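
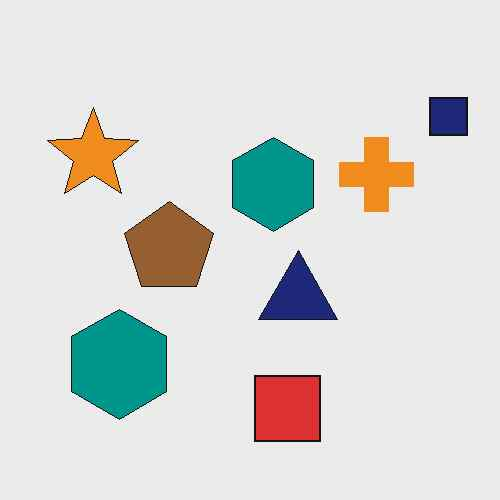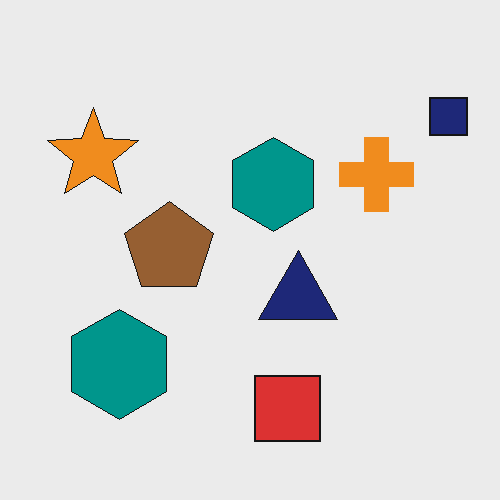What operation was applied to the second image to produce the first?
The first image is the second JPEG-compressed with visible artifacts.

Blocky 8×8 compression artifacts appear around shape edges and the flat background shows ringing — characteristic JPEG degradation.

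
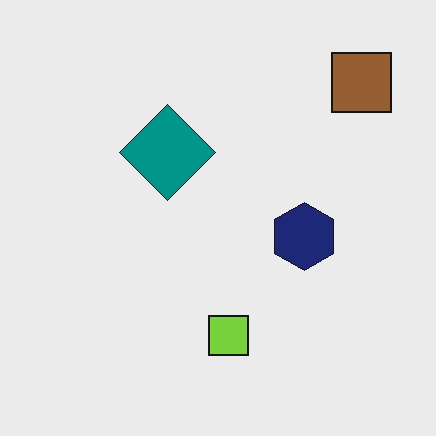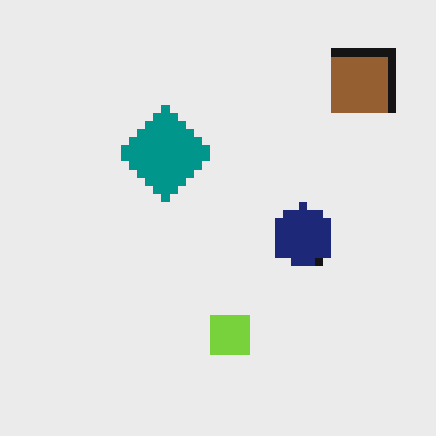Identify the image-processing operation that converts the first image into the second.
This is the original image moderately pixelated.

Shapes are reduced to large square blocks; fine edges and outlines are lost — a downscale-then-upscale (mosaic) effect.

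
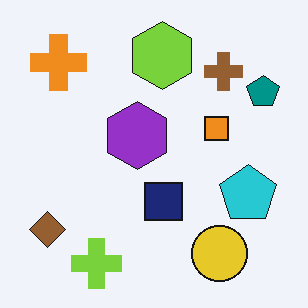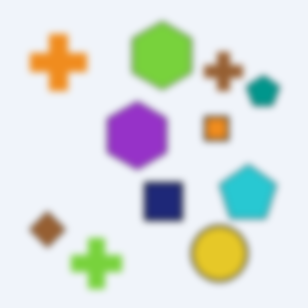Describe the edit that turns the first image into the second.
The transformation is: noticeably gaussian-blurred.

Shape edges and outlines are uniformly softened across the whole image.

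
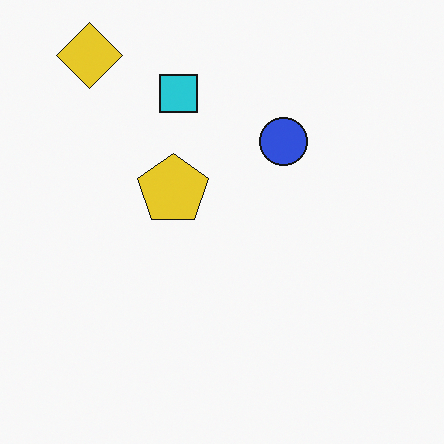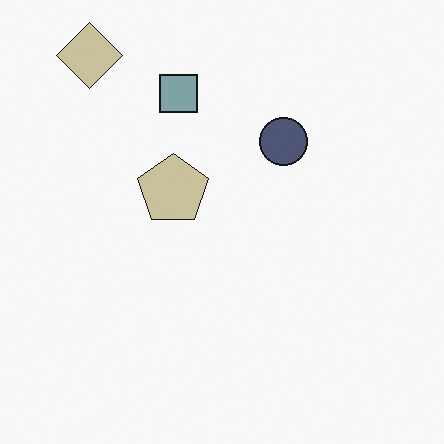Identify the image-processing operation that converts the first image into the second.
It was heavily desaturated.

All colors are more muted and greyish — a global saturation change.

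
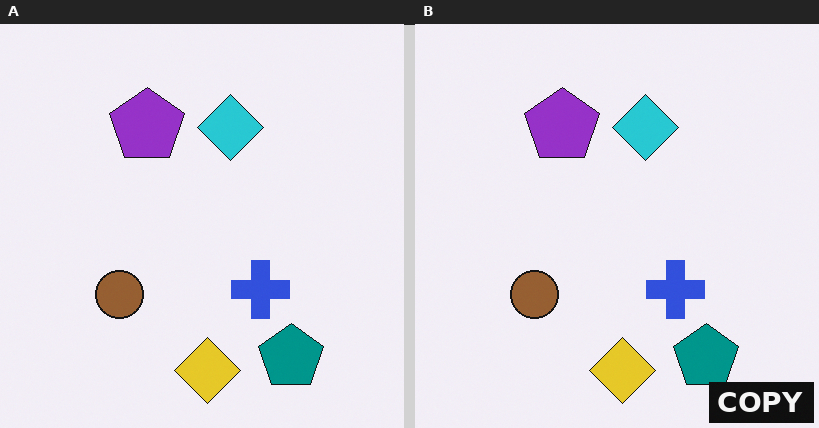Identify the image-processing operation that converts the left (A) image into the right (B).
This is the original image watermarked with the text "COPY" in the lower-right corner.

A dark label reading "COPY" appears in the lower-right corner.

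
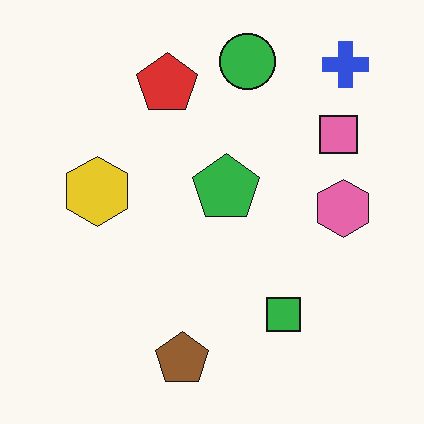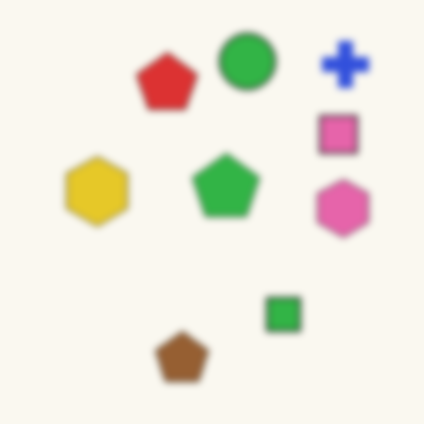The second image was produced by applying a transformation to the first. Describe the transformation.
It was moderately blurred.

Shape edges and outlines are uniformly softened across the whole image.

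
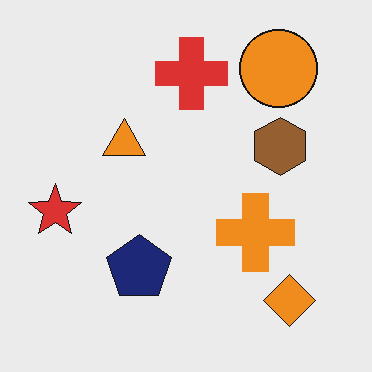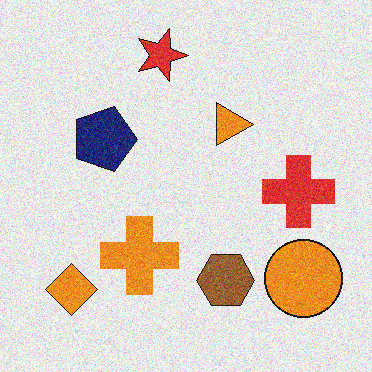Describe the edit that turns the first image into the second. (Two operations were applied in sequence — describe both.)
It was rotated 90° clockwise, then degraded with moderate additive noise.

The orange diamond sits in the bottom-right of the first image and the bottom-left of the second — consistent with a whole-image 90° clockwise rotation. Random speckle covers the whole image, including the flat background.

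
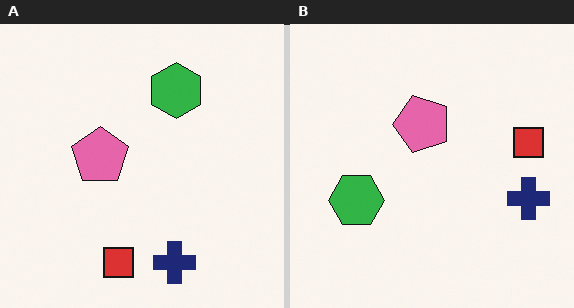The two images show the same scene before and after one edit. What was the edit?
Transposed (reflected across the top-left ↔ bottom-right diagonal).

Shapes have swapped their row and column positions — what was in the top-right is now in the bottom-left — a diagonal reflection.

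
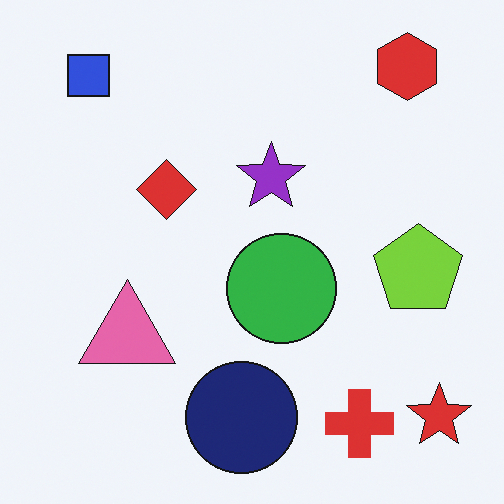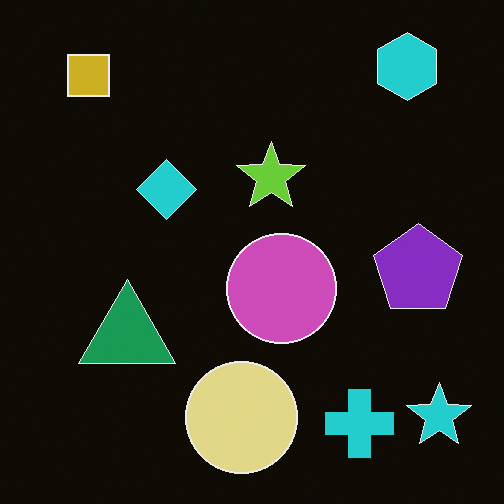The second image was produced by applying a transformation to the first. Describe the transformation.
The second image is the first color-inverted (negative).

The light background has become dark and every shape's color is its complement — a photographic negative.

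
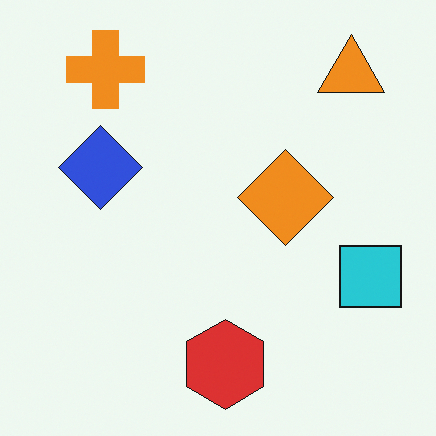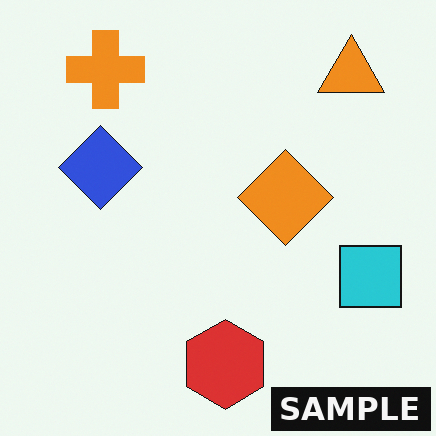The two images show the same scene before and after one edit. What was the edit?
The image was watermarked with the text "SAMPLE" in the lower-right corner.

A dark label reading "SAMPLE" appears in the lower-right corner.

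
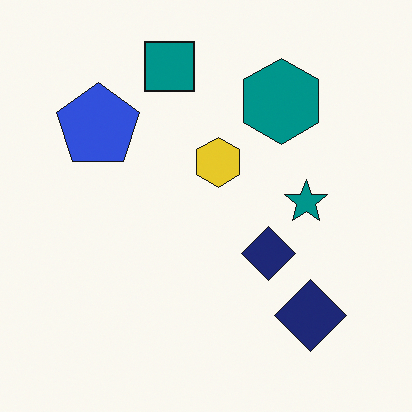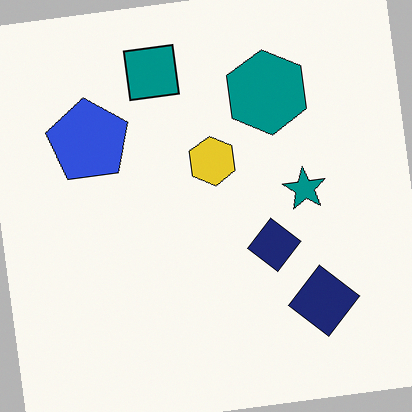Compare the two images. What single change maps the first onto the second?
The transformation is: rotated counter-clockwise by a small amount.

Every shape is tilted by the same angle and the image corners show triangular fill wedges — a whole-image rotation by a non-right angle.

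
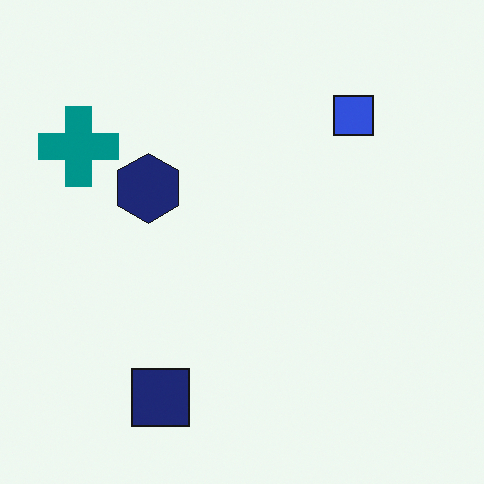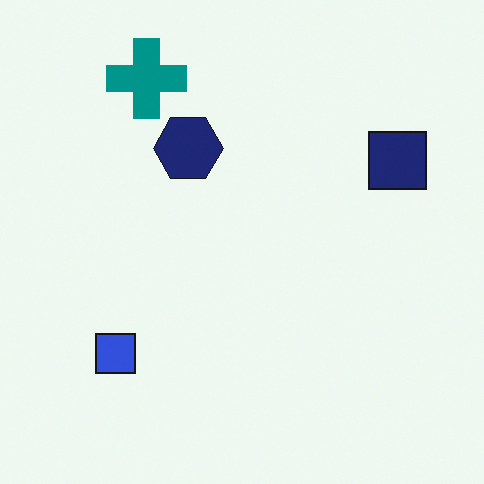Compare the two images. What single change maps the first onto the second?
Transposed (reflected across the top-left ↔ bottom-right diagonal).

Shapes have swapped their row and column positions — what was in the top-right is now in the bottom-left — a diagonal reflection.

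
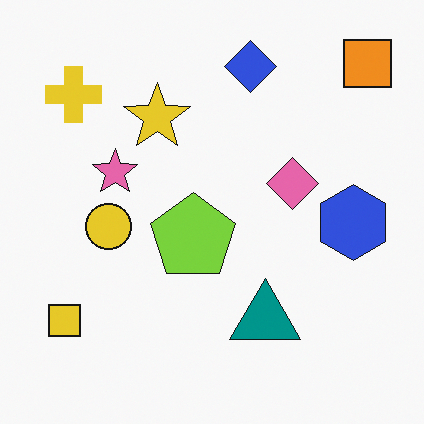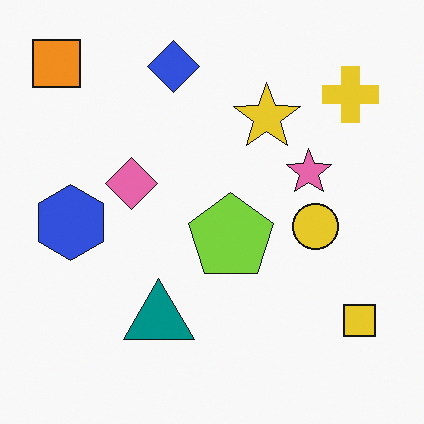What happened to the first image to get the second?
This is the original image flipped horizontally (left ↔ right).

The orange square is in the top-right of the first image and the top-left of the second — shapes on opposite sides of the vertical midline have swapped in a mirror flip.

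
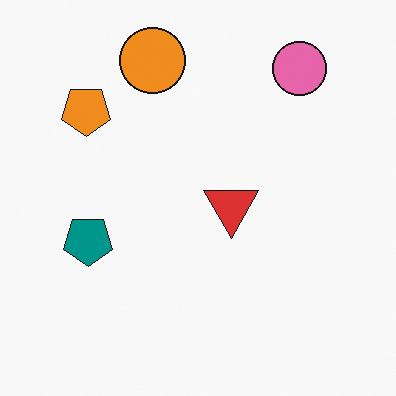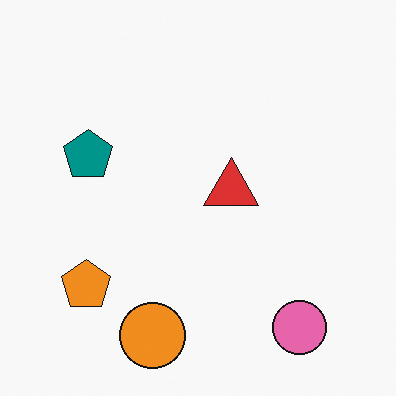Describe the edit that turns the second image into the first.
The image was flipped vertically (top ↔ bottom).

The orange circle is in the bottom of the second image and the top of the first — shapes on opposite sides of the horizontal midline have swapped in a mirror flip.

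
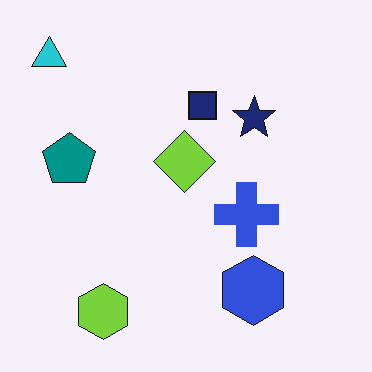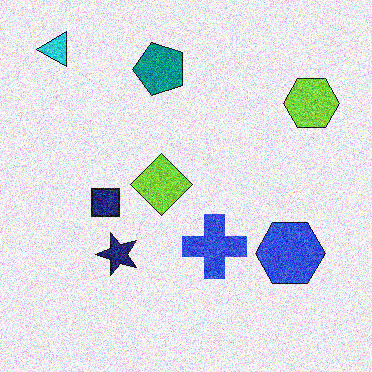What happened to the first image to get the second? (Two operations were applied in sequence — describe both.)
It was degraded with heavy additive noise, then transposed (reflected across the top-left ↔ bottom-right diagonal).

Random speckle covers the whole image, including the flat background. Shapes have swapped their row and column positions — what was in the top-right is now in the bottom-left — a diagonal reflection.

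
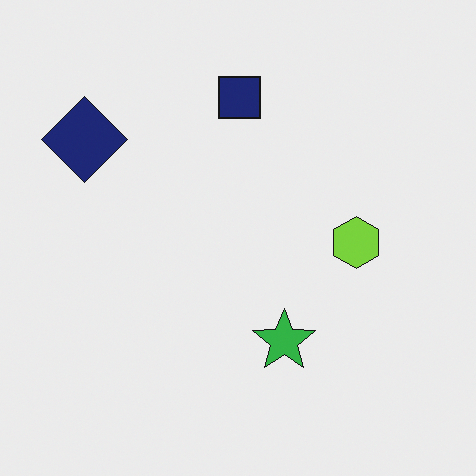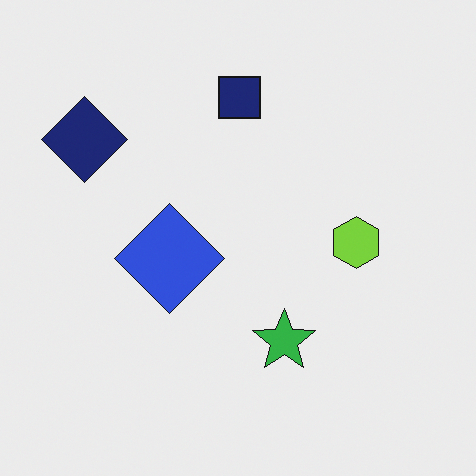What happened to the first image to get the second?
It was overlaid with an additional blue diamond.

A blue diamond appears in the second image that is absent from the first.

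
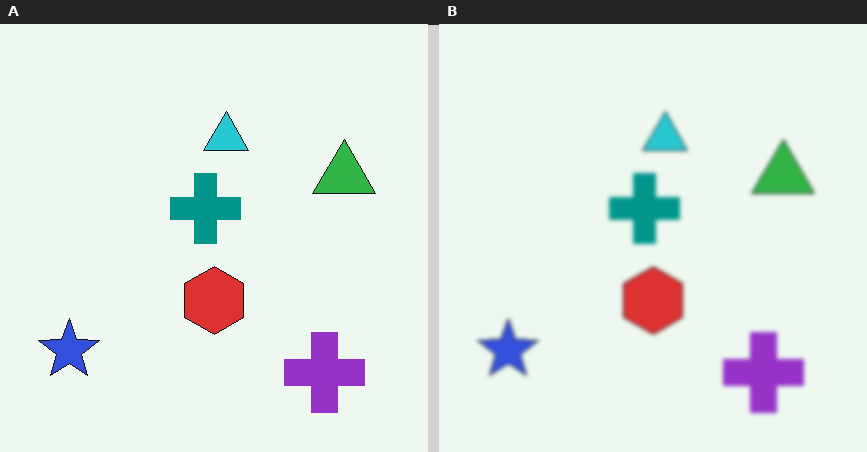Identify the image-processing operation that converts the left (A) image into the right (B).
Slightly softened.

Shape edges and outlines are uniformly softened across the whole image.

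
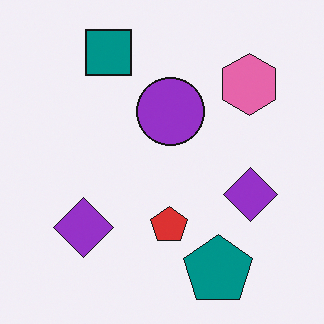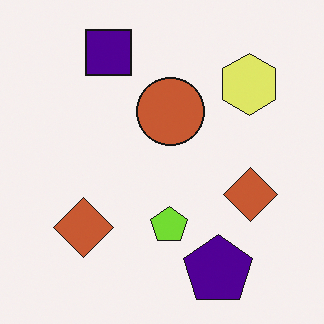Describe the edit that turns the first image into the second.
Hue-shifted through roughly a third of the color wheel.

Every shape's color has rotated by the same amount around the hue wheel — a uniform hue shift.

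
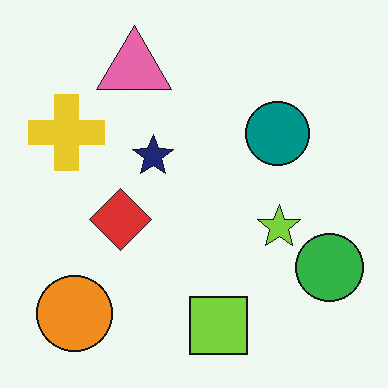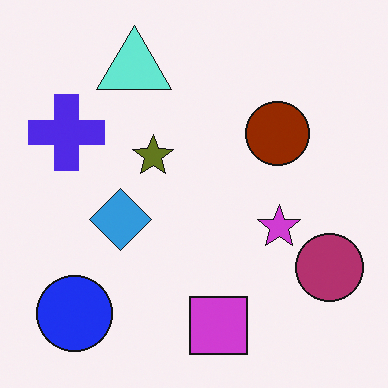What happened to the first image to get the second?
It was hue-shifted through roughly half the color wheel.

Every shape's color has rotated by the same amount around the hue wheel — a uniform hue shift.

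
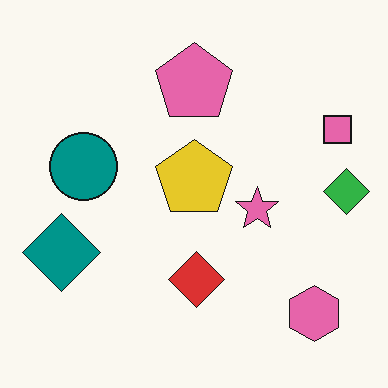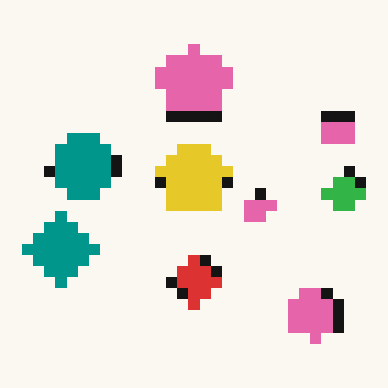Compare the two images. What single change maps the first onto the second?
The transformation is: coarsely pixelated.

Shapes are reduced to large square blocks; fine edges and outlines are lost — a downscale-then-upscale (mosaic) effect.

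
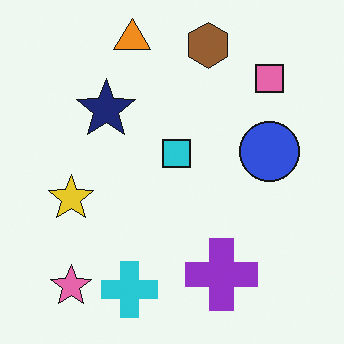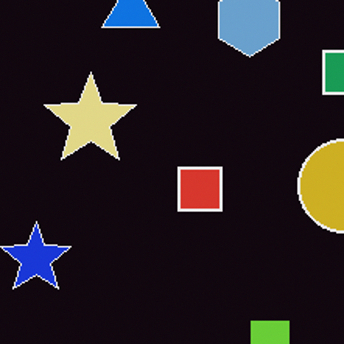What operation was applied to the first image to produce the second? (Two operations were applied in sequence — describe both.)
This is the original image color-inverted (negative), then cropped slightly and scaled back up.

The light background has become dark and every shape's color is its complement — a photographic negative. The visible shapes are larger and the field of view is narrower; shapes near the original edges may be partly or wholly outside the frame — a crop-and-rescale.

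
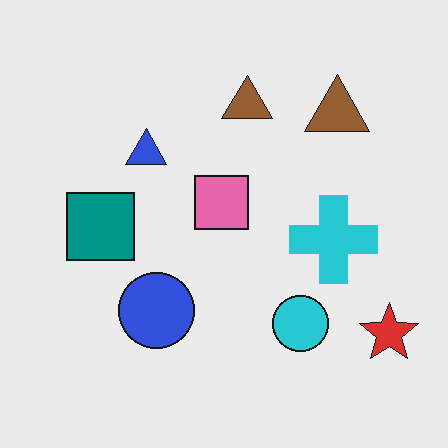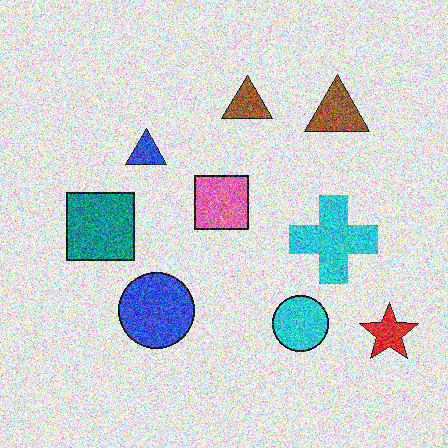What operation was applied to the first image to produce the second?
It was degraded with a thick layer of grain.

Random speckle covers the whole image, including the flat background.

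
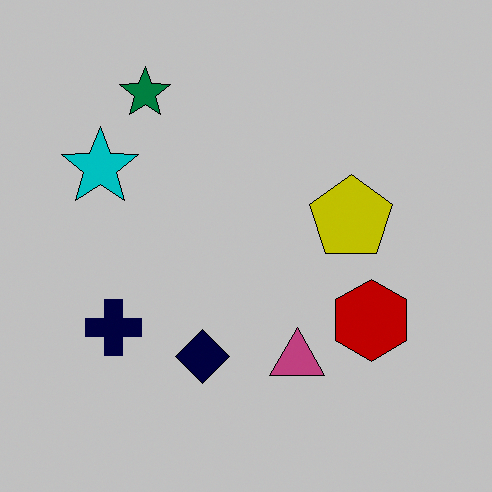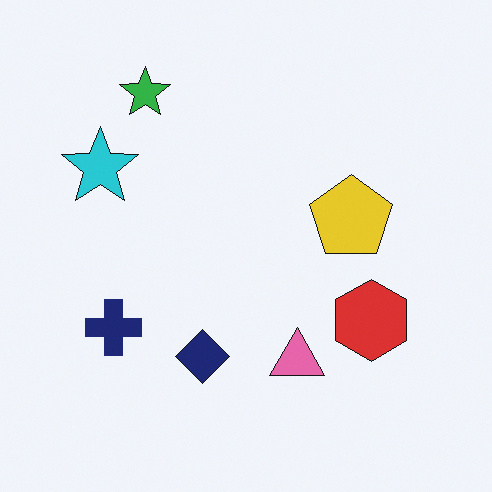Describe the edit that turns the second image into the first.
The image was aggressively posterized.

Each flat color has snapped to a coarser quantized level — most visibly, the near-white background has dropped to a flat grey.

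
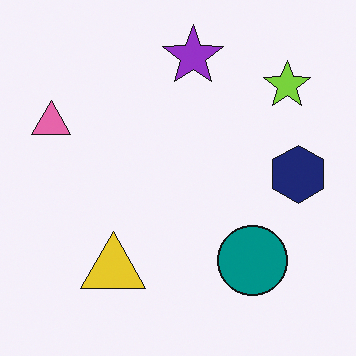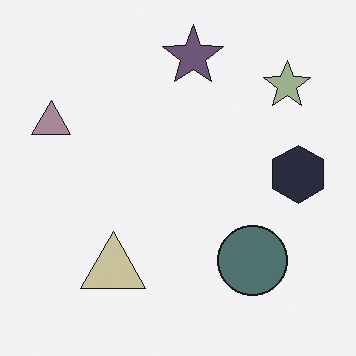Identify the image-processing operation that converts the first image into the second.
The image was heavily desaturated.

All colors are more muted and greyish — a global saturation change.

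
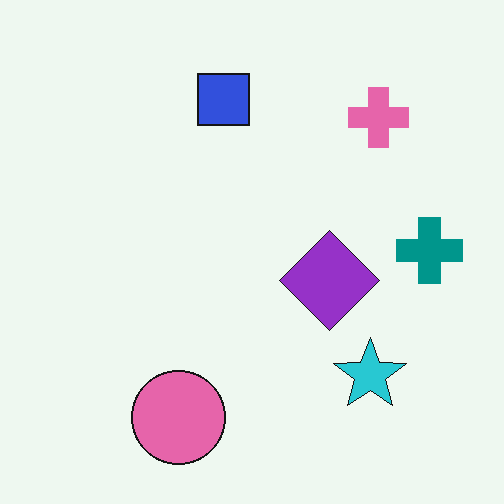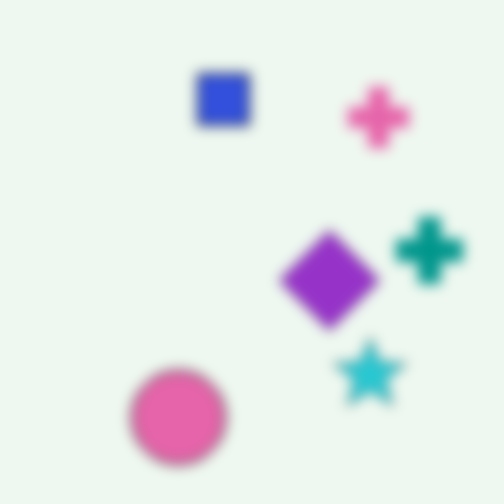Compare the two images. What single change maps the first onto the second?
The image was heavily blurred.

Shape edges and outlines are uniformly softened across the whole image.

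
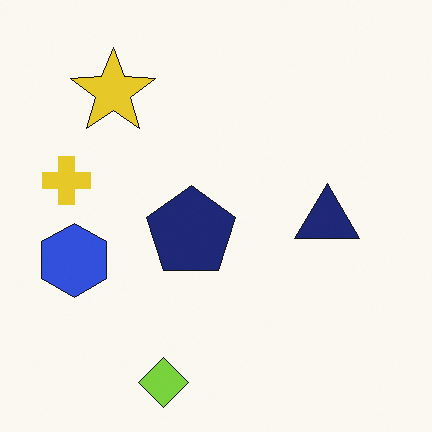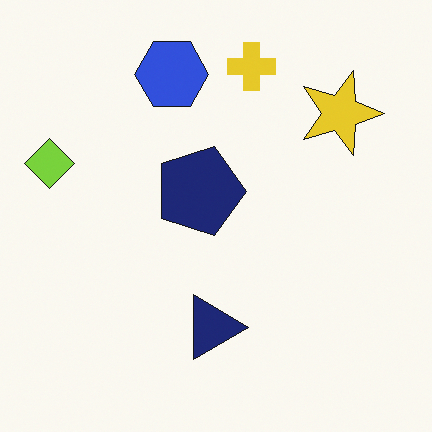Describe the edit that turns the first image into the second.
This is the original image rotated 90° clockwise.

The lime diamond sits in the bottom of the first image and the left of the second — consistent with a whole-image 90° clockwise rotation.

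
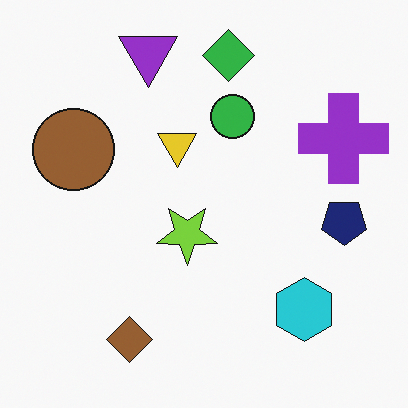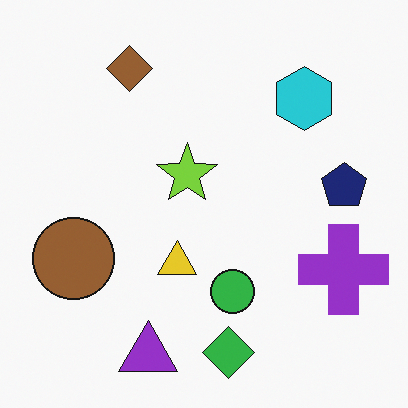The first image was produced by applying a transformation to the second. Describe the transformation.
It was flipped vertically (top ↔ bottom).

The purple triangle is in the bottom of the second image and the top of the first — shapes on opposite sides of the horizontal midline have swapped in a mirror flip.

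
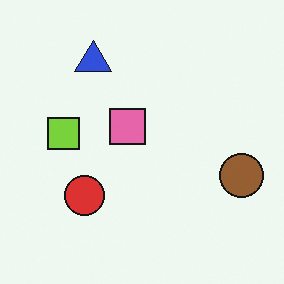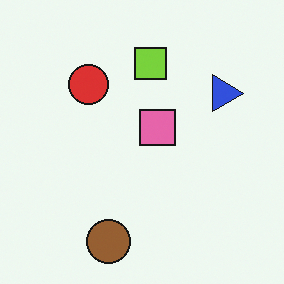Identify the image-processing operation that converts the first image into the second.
The image was rotated 90° clockwise.

The brown circle sits in the right of the first image and the bottom of the second — consistent with a whole-image 90° clockwise rotation.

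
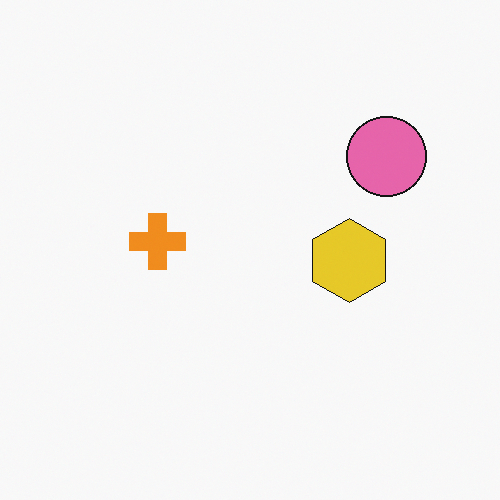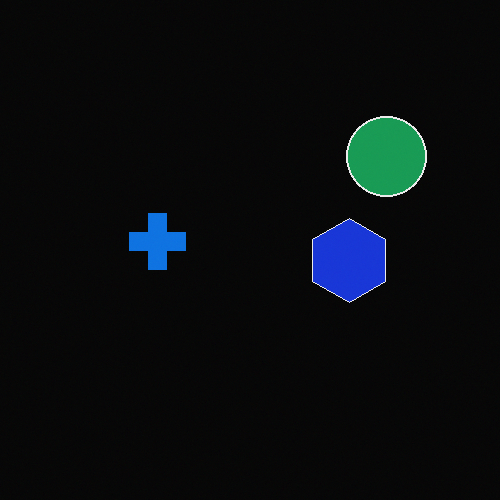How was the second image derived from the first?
It was color-inverted (negative).

The light background has become dark and every shape's color is its complement — a photographic negative.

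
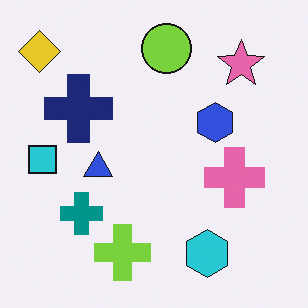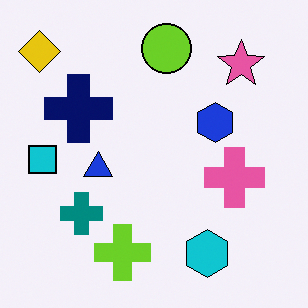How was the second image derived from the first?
The image was given slightly increased contrast.

Tones are pushed away from mid-grey across the whole image — a global contrast change.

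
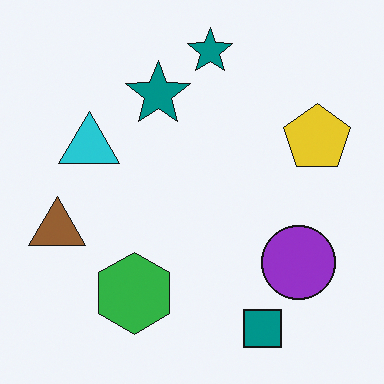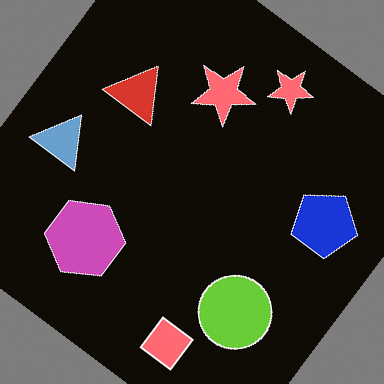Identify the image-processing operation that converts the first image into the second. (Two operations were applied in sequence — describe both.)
Rotated clockwise by a large amount — several tens of degrees, then color-inverted (negative).

Every shape is tilted by the same angle and the image corners show triangular fill wedges — a whole-image rotation by a non-right angle. The light background has become dark and every shape's color is its complement — a photographic negative.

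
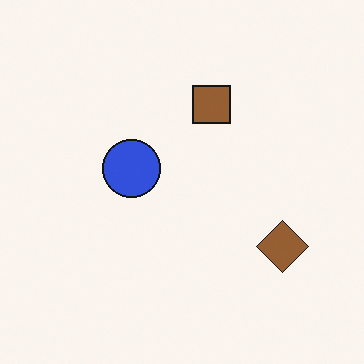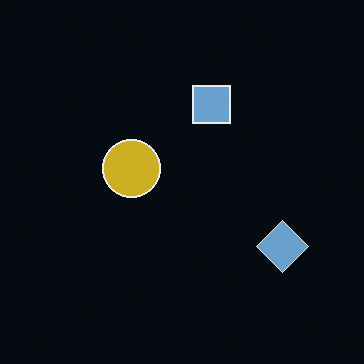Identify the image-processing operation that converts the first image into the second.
The transformation is: color-inverted (negative).

The light background has become dark and every shape's color is its complement — a photographic negative.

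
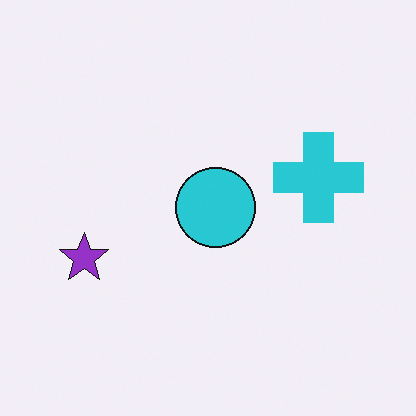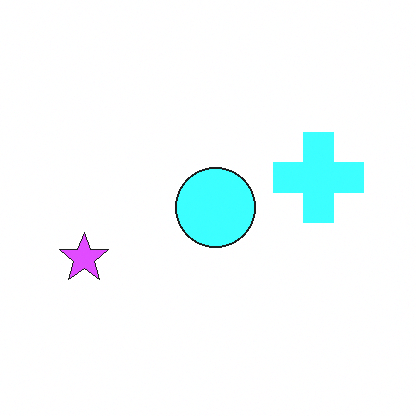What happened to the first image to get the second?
The image was substantially brightened.

Every pixel — background and shapes alike — is uniformly brightened.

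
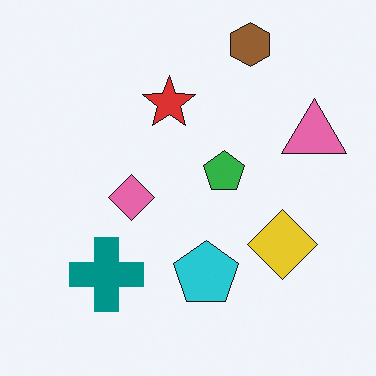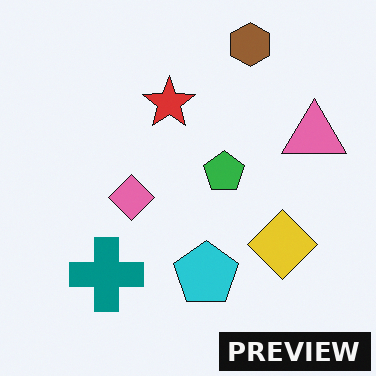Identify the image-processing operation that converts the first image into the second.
The second image is the first watermarked with the text "PREVIEW" in the lower-right corner.

A dark label reading "PREVIEW" appears in the lower-right corner.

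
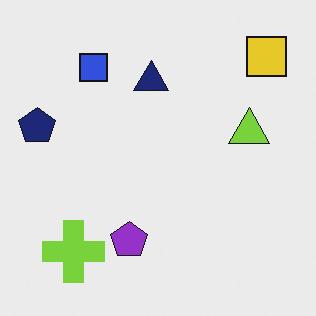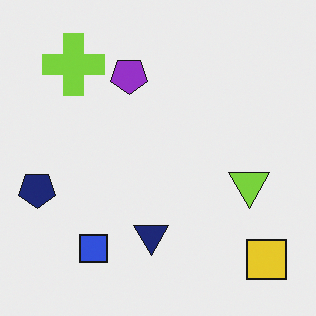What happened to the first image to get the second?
The transformation is: flipped vertically (top ↔ bottom).

The yellow square is in the top-right of the first image and the bottom-right of the second — shapes on opposite sides of the horizontal midline have swapped in a mirror flip.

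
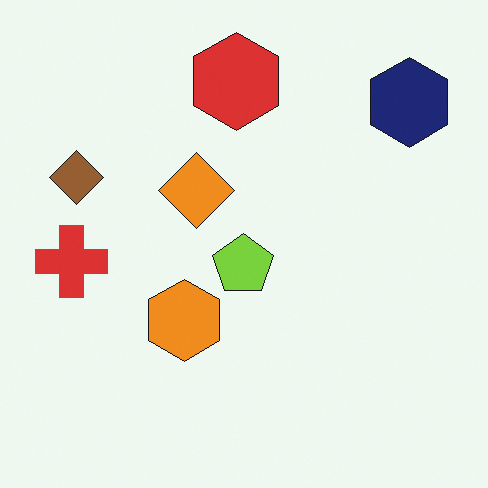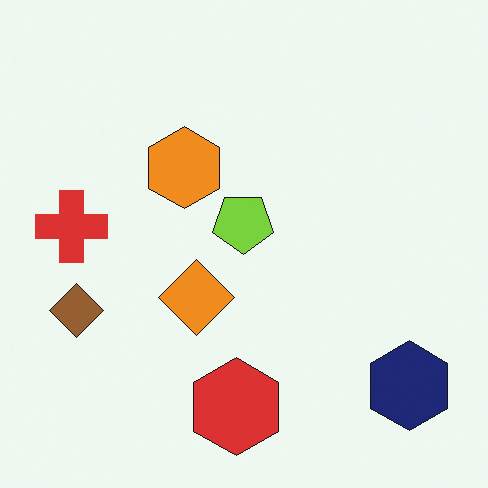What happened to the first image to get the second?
The transformation is: flipped vertically (top ↔ bottom).

The red hexagon is in the top of the first image and the bottom of the second — shapes on opposite sides of the horizontal midline have swapped in a mirror flip.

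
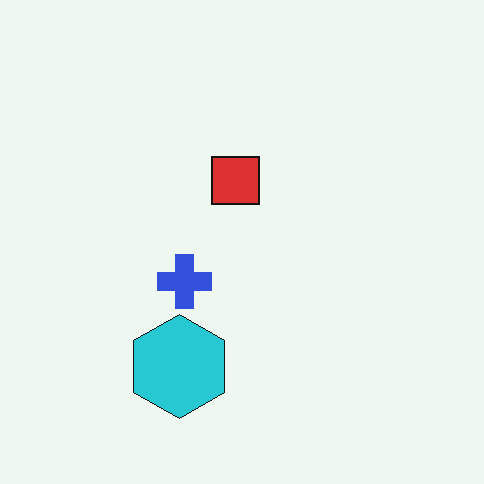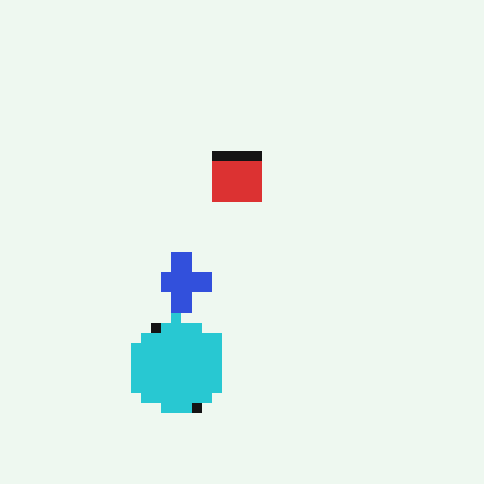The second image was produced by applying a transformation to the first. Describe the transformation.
It was coarsely pixelated.

Shapes are reduced to large square blocks; fine edges and outlines are lost — a downscale-then-upscale (mosaic) effect.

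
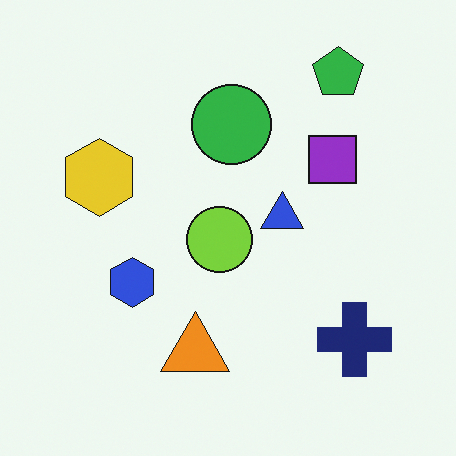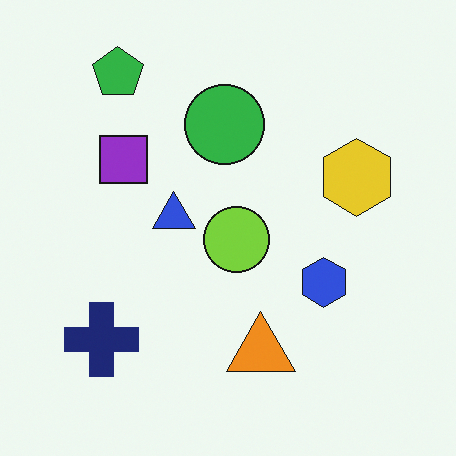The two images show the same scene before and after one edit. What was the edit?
The image was flipped horizontally (left ↔ right).

The yellow hexagon is in the left of the first image and the right of the second — shapes on opposite sides of the vertical midline have swapped in a mirror flip.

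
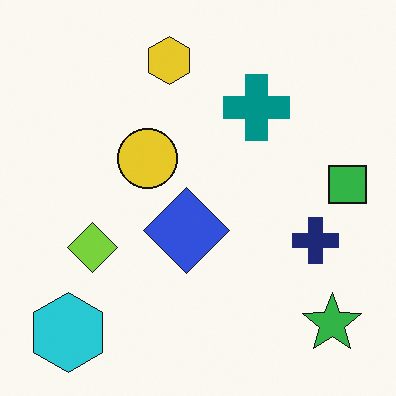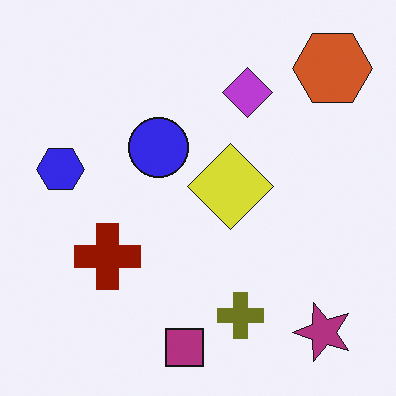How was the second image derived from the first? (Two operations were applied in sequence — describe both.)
The image was transposed (reflected across the top-left ↔ bottom-right diagonal), then hue-shifted through roughly half the color wheel.

Shapes have swapped their row and column positions — what was in the top-right is now in the bottom-left — a diagonal reflection. Every shape's color has rotated by the same amount around the hue wheel — a uniform hue shift.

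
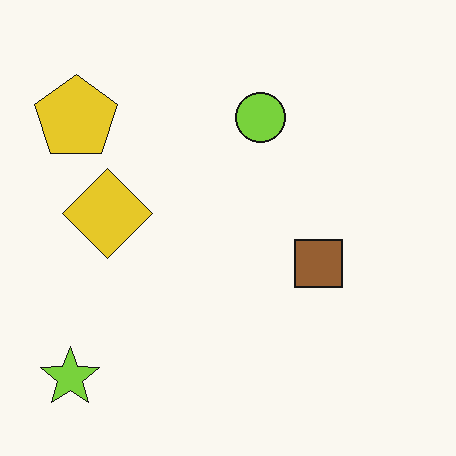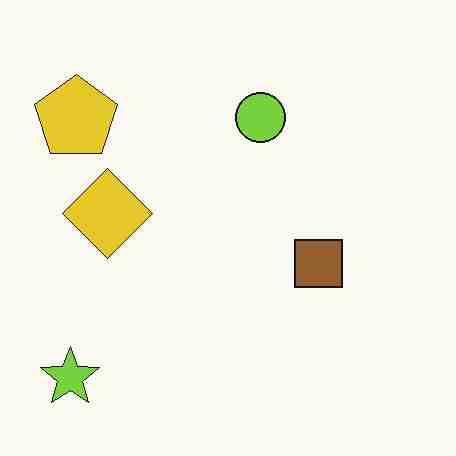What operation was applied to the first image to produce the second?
This is the original image degraded with heavy JPEG compression.

Blocky 8×8 compression artifacts appear around shape edges and the flat background shows ringing — characteristic JPEG degradation.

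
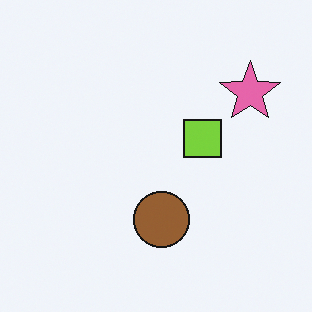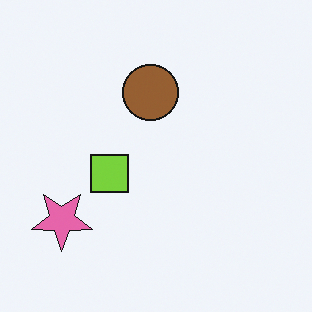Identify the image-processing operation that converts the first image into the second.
The second image is the first rotated 180°.

The pink star sits in the top-right of the first image and the bottom-left of the second — consistent with a whole-image 180° rotation.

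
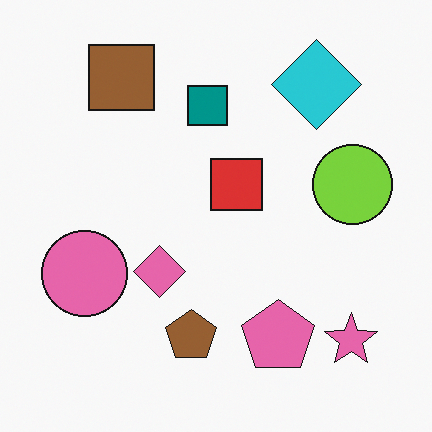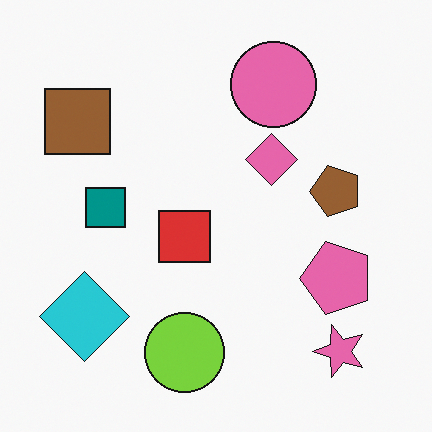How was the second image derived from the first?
It was transposed (reflected across the top-left ↔ bottom-right diagonal).

Shapes have swapped their row and column positions — what was in the top-right is now in the bottom-left — a diagonal reflection.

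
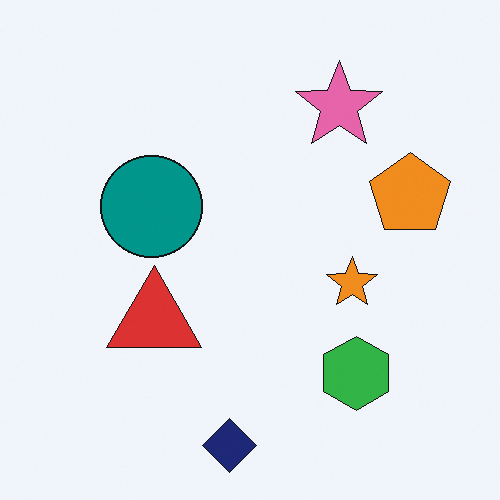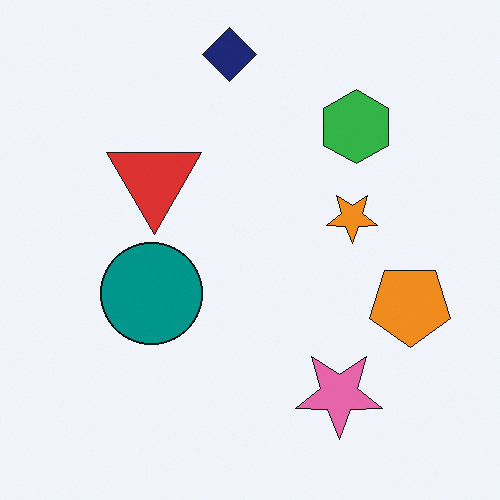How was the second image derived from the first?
Flipped vertically (top ↔ bottom).

The navy diamond is in the bottom of the first image and the top of the second — shapes on opposite sides of the horizontal midline have swapped in a mirror flip.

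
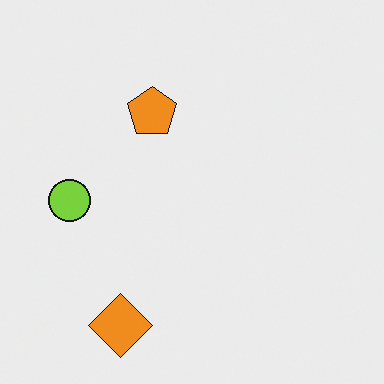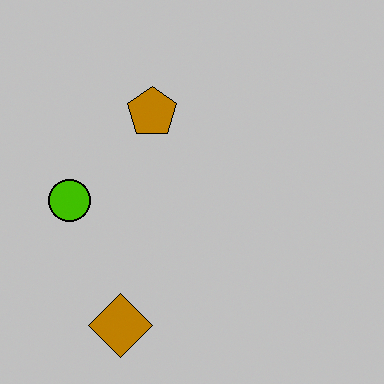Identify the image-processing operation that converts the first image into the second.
Aggressively posterized.

Each flat color has snapped to a coarser quantized level — most visibly, the near-white background has dropped to a flat grey.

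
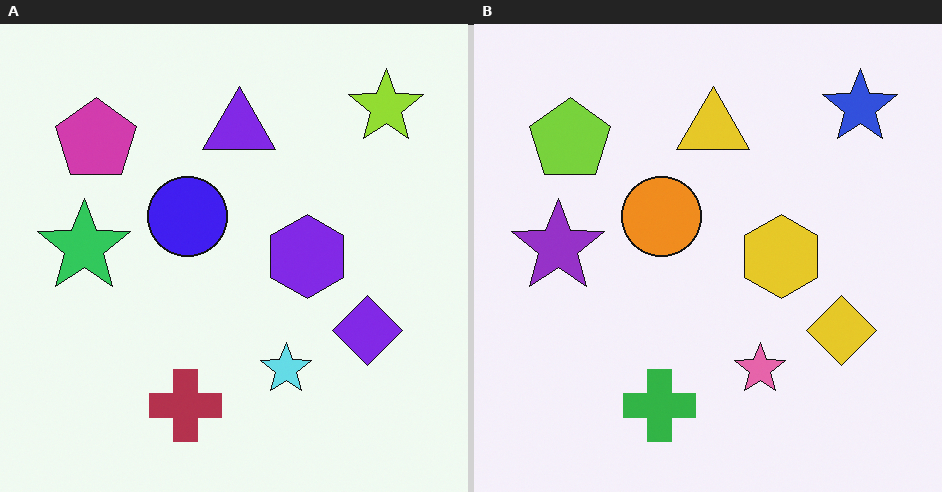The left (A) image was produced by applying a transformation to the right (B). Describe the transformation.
The transformation is: hue-shifted through roughly half the color wheel.

Every shape's color has rotated by the same amount around the hue wheel — a uniform hue shift.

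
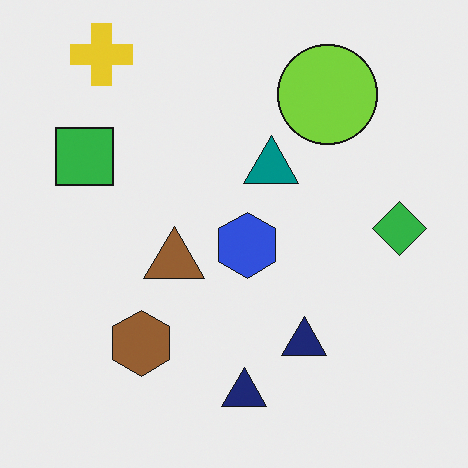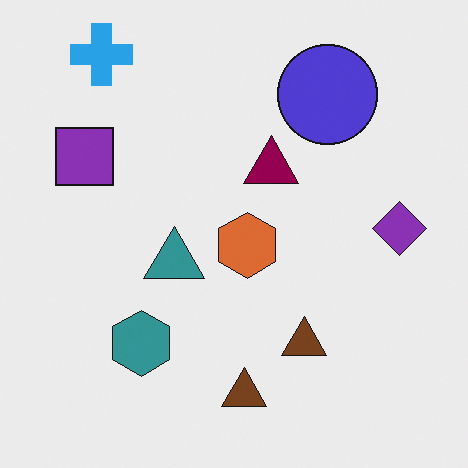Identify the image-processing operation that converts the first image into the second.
The transformation is: hue-shifted through roughly a third of the color wheel.

Every shape's color has rotated by the same amount around the hue wheel — a uniform hue shift.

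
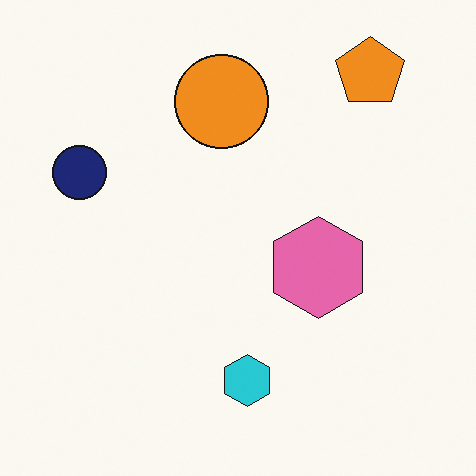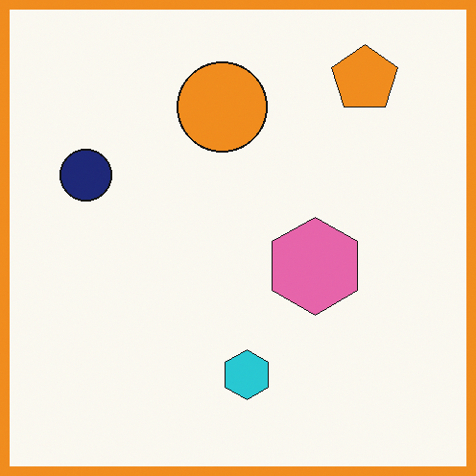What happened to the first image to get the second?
Framed with a orange border.

A solid orange frame runs around the edge of the second image, with the content slightly shrunk inside it.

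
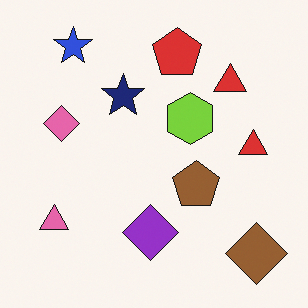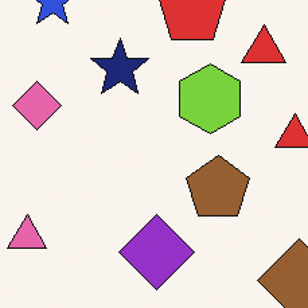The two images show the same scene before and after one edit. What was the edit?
The second image is the first cropped to a modestly smaller region and rescaled.

The visible shapes are larger and the field of view is narrower; shapes near the original edges may be partly or wholly outside the frame — a crop-and-rescale.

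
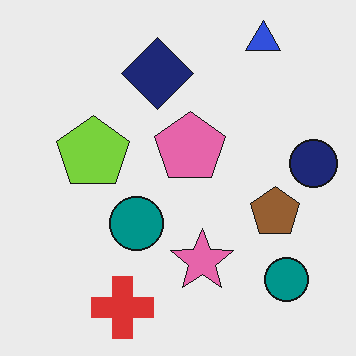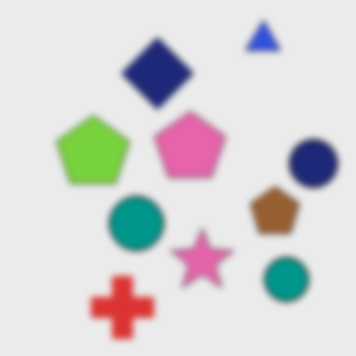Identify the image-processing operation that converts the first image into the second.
This is the original image noticeably gaussian-blurred.

Shape edges and outlines are uniformly softened across the whole image.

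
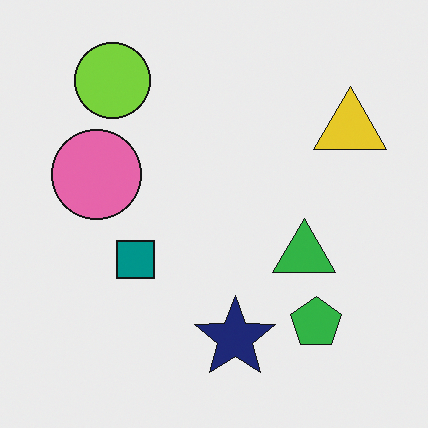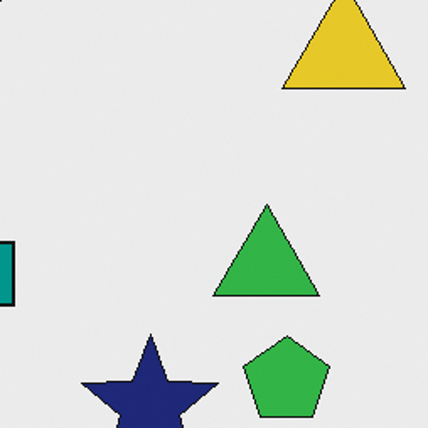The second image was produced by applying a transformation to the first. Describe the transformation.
The image was cropped to a noticeably smaller region and rescaled.

The visible shapes are larger and the field of view is narrower; shapes near the original edges may be partly or wholly outside the frame — a crop-and-rescale.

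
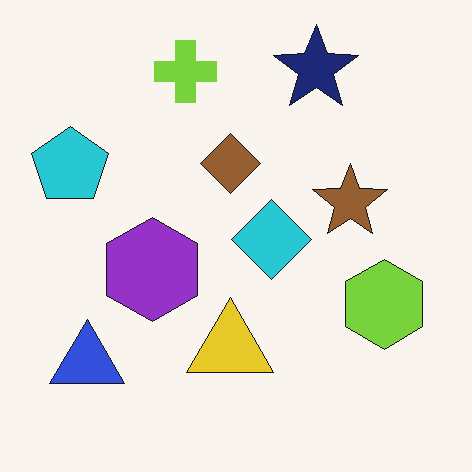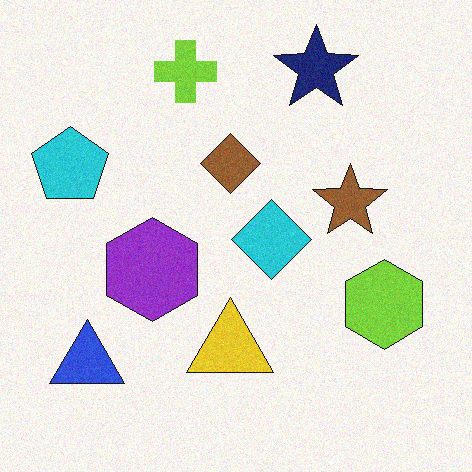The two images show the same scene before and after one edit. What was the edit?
It was degraded with subtle gaussian noise.

Random speckle covers the whole image, including the flat background.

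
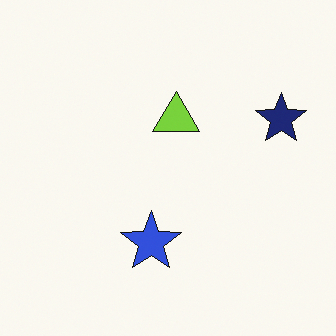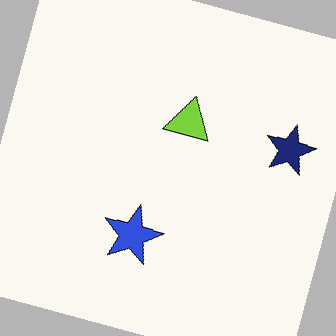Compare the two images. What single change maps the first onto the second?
The second image is the first rotated clockwise by a clearly visible amount.

Every shape is tilted by the same angle and the image corners show triangular fill wedges — a whole-image rotation by a non-right angle.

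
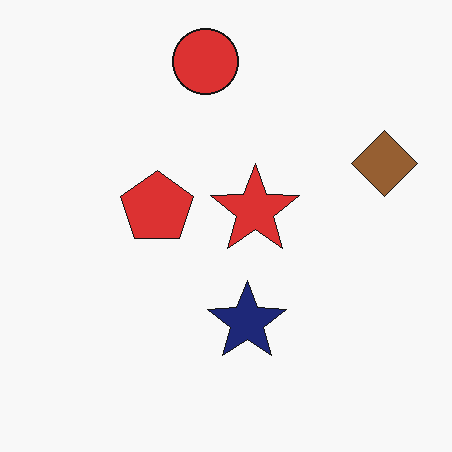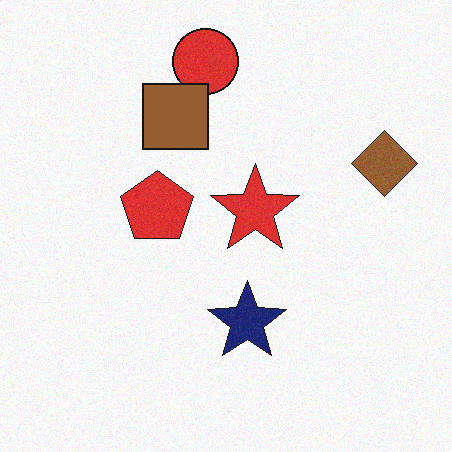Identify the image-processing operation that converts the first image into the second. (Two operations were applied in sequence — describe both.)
The image was degraded with a light layer of grain, then overlaid with an additional brown square.

Random speckle covers the whole image, including the flat background. A brown square appears in the second image that is absent from the first.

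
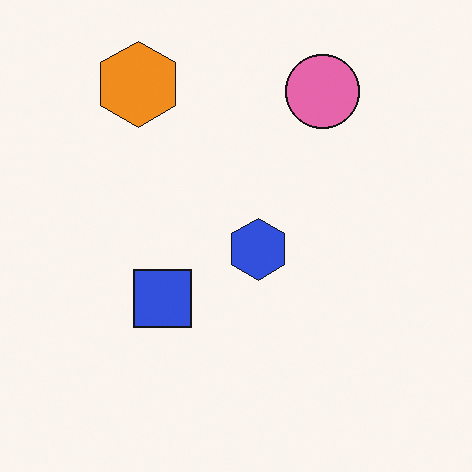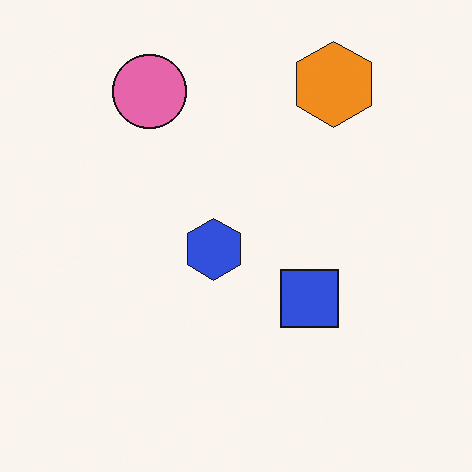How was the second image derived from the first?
Flipped horizontally (left ↔ right).

The orange hexagon is in the top-left of the first image and the top-right of the second — shapes on opposite sides of the vertical midline have swapped in a mirror flip.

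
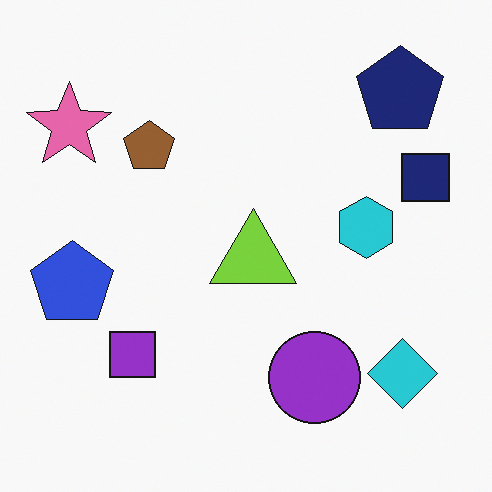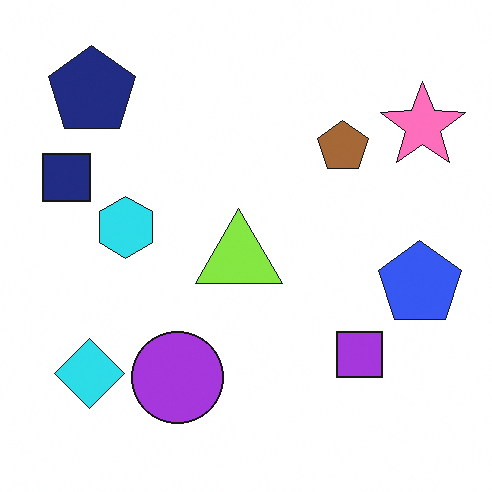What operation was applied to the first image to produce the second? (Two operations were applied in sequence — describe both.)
The image was slightly brightened, then flipped horizontally (left ↔ right).

Every pixel — background and shapes alike — is uniformly brightened. The navy square is in the right of the first image and the left of the second — shapes on opposite sides of the vertical midline have swapped in a mirror flip.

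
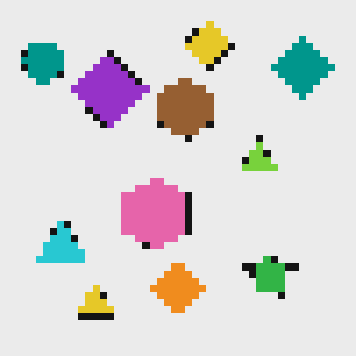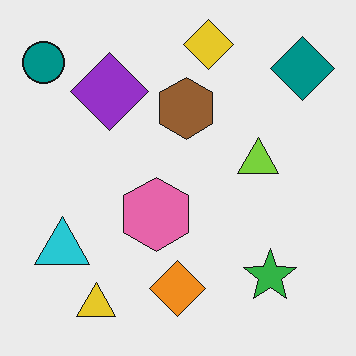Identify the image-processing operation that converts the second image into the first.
This is the original image pixelated into visible square blocks.

Shapes are reduced to large square blocks; fine edges and outlines are lost — a downscale-then-upscale (mosaic) effect.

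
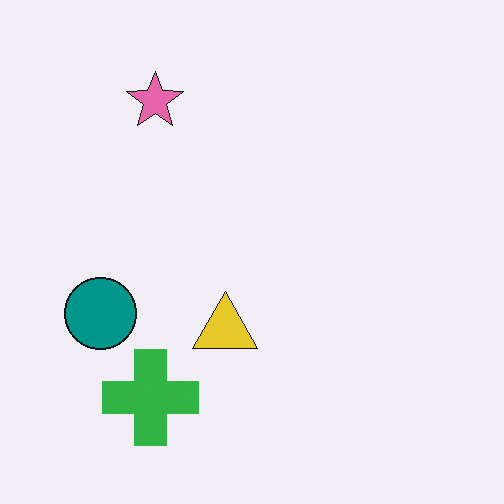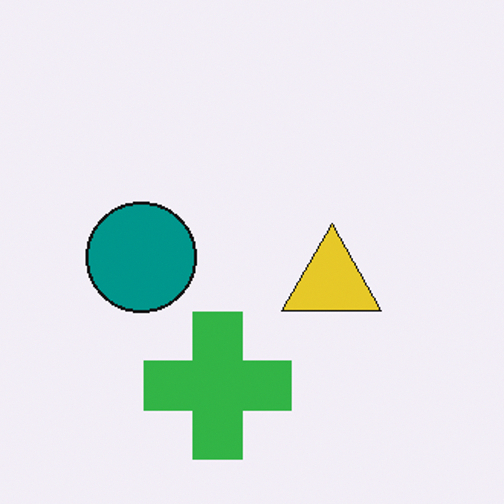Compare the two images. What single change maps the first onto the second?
The transformation is: cropped to a modestly smaller region and rescaled.

The visible shapes are larger and the field of view is narrower; shapes near the original edges may be partly or wholly outside the frame — a crop-and-rescale.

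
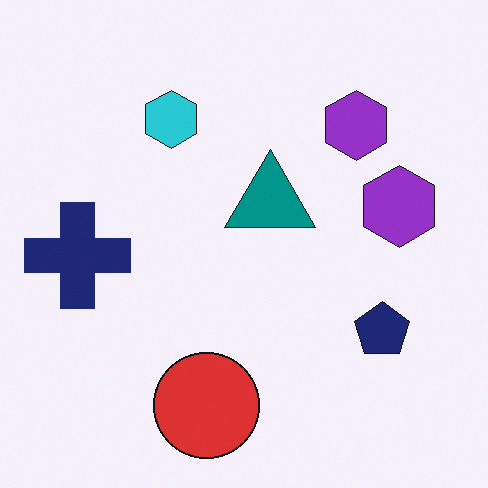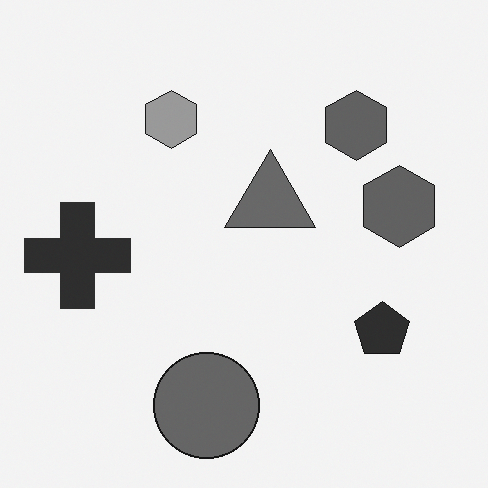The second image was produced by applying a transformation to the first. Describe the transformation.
The image was converted to grayscale.

All color is removed — every shape is now a shade of grey.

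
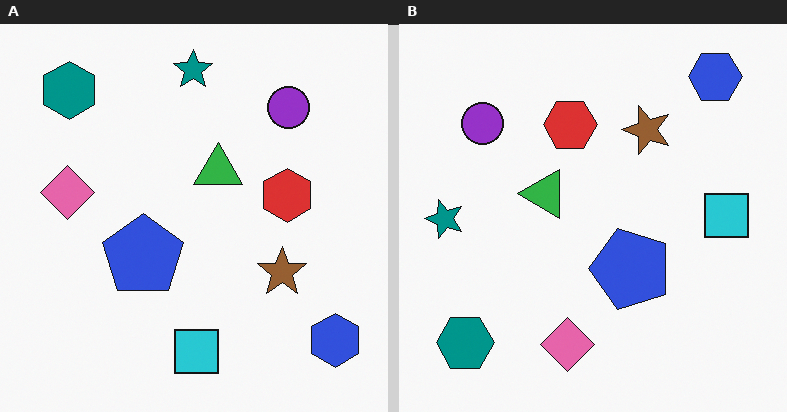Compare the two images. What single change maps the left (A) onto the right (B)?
The right (B) image is the left (A) rotated 90° counter-clockwise.

The blue hexagon sits in the bottom-right of the left (A) image and the top-right of the right (B) — consistent with a whole-image 90° counter-clockwise rotation.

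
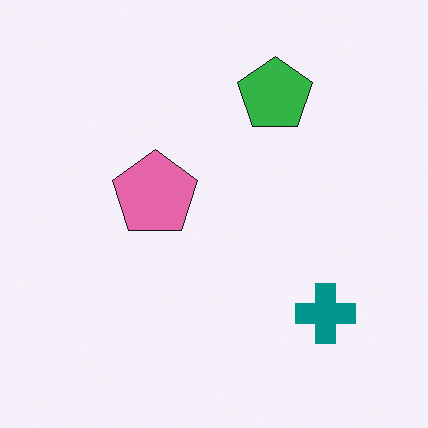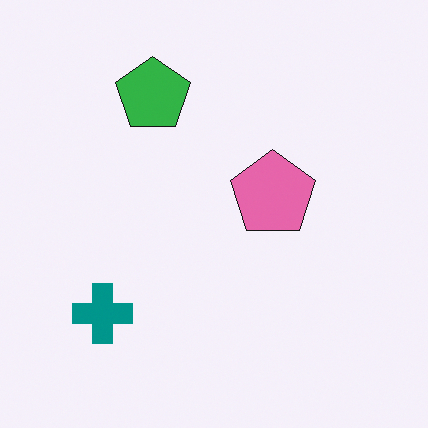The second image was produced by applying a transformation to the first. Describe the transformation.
It was flipped horizontally (left ↔ right).

The teal cross is in the bottom-right of the first image and the bottom-left of the second — shapes on opposite sides of the vertical midline have swapped in a mirror flip.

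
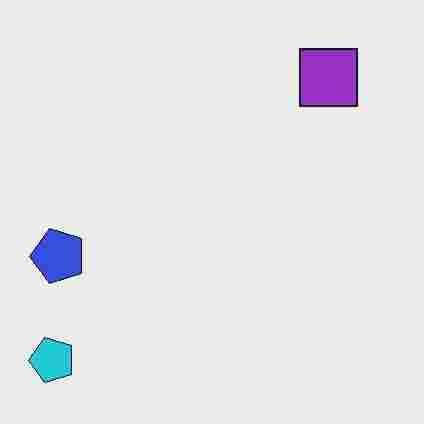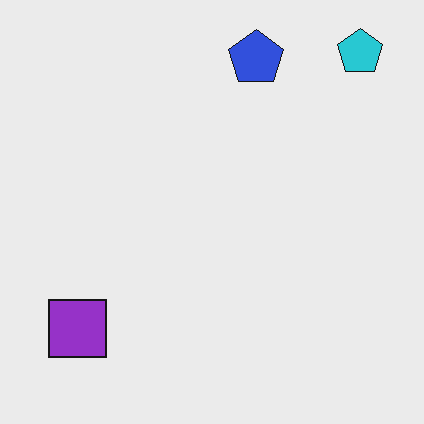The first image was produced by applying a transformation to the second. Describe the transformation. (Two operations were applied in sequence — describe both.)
It was transposed (reflected across the top-left ↔ bottom-right diagonal), then heavily JPEG-compressed with obvious blocking artifacts.

Shapes have swapped their row and column positions — what was in the top-right is now in the bottom-left — a diagonal reflection. Blocky 8×8 compression artifacts appear around shape edges and the flat background shows ringing — characteristic JPEG degradation.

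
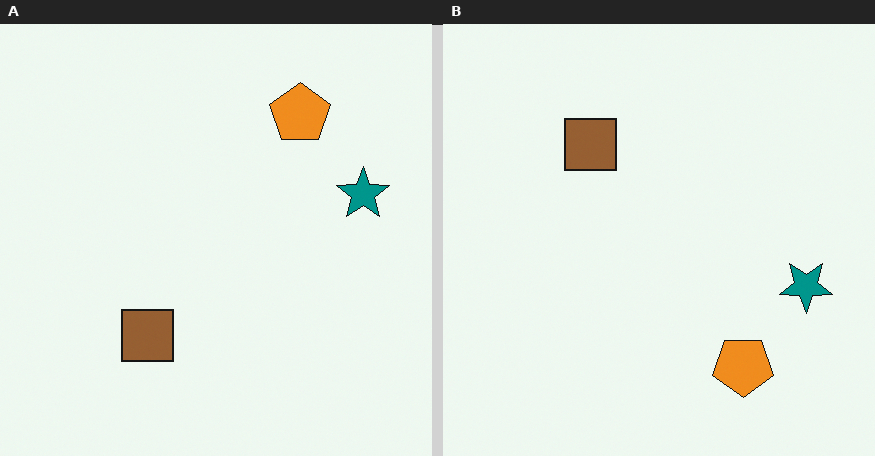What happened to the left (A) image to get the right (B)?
The image was flipped vertically (top ↔ bottom).

The orange pentagon is in the top-right of the left (A) image and the bottom-right of the right (B) — shapes on opposite sides of the horizontal midline have swapped in a mirror flip.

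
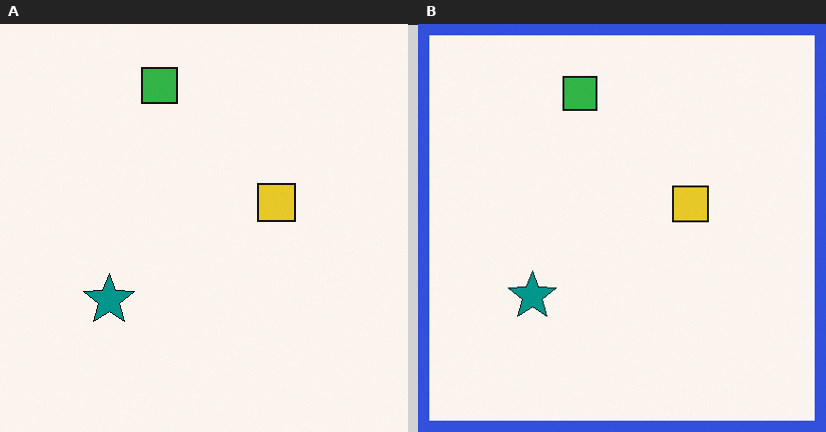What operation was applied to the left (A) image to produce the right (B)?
It was framed with a blue border.

A solid blue frame runs around the edge of the right (B) image, with the content slightly shrunk inside it.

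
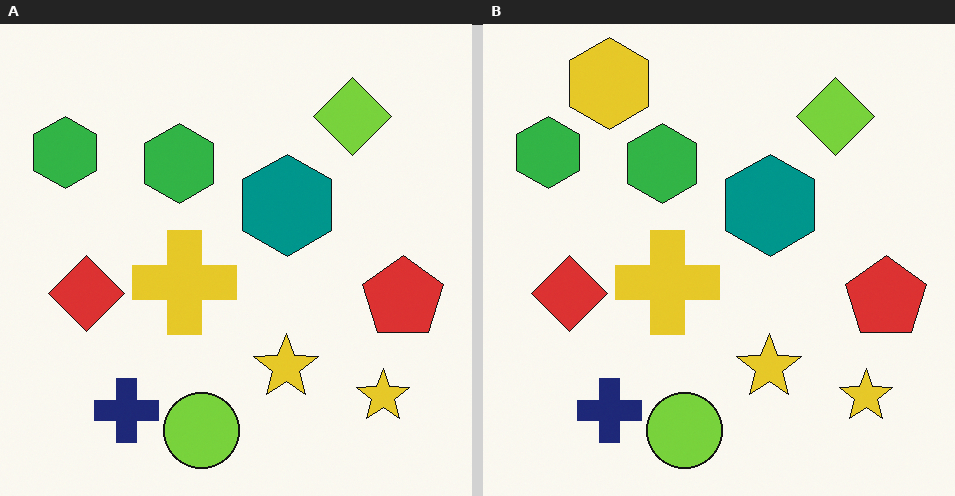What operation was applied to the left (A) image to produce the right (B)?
Overlaid with an additional yellow hexagon.

A yellow hexagon appears in the right (B) image that is absent from the left (A).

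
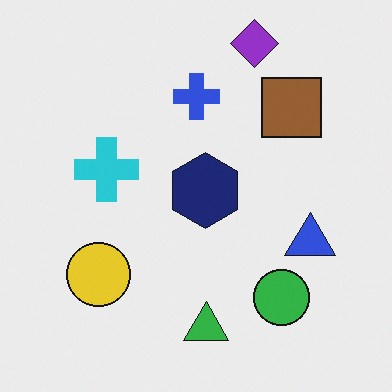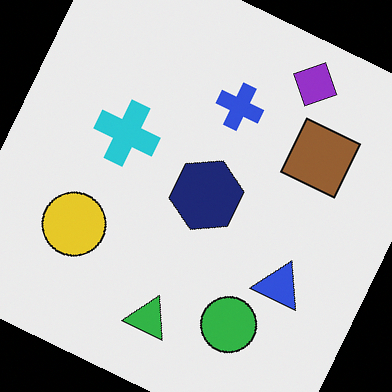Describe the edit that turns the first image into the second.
The image was rotated clockwise by a moderate amount.

Every shape is tilted by the same angle and the image corners show triangular fill wedges — a whole-image rotation by a non-right angle.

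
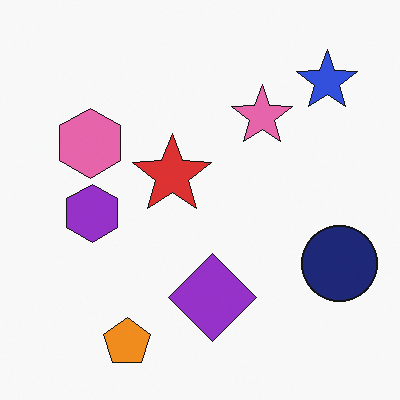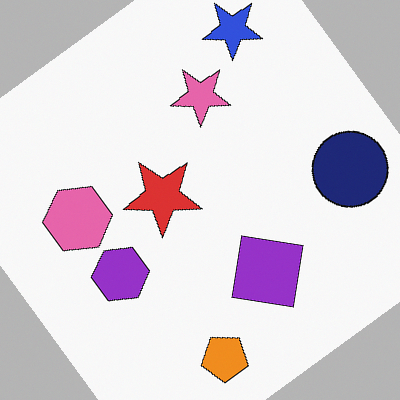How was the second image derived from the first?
The transformation is: rotated counter-clockwise by a large amount — several tens of degrees.

Every shape is tilted by the same angle and the image corners show triangular fill wedges — a whole-image rotation by a non-right angle.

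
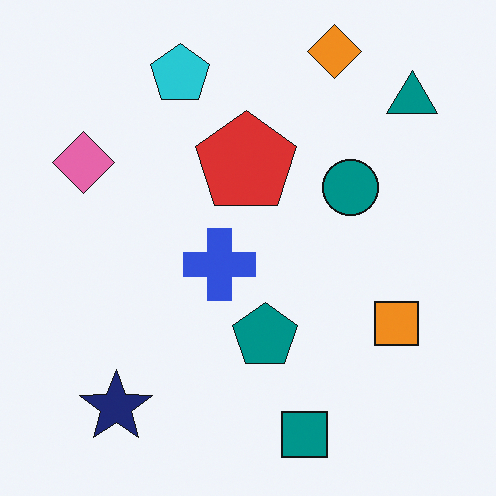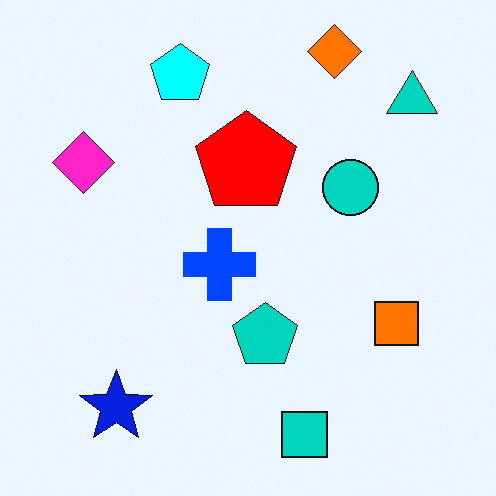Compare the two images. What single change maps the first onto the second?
This is the original image made much more vivid (saturation change).

All colors are more vivid — a global saturation change.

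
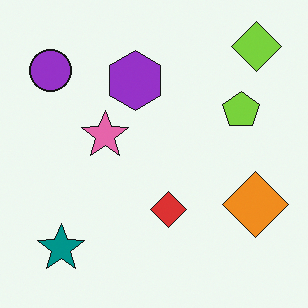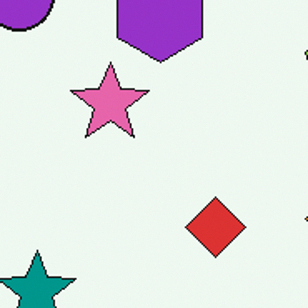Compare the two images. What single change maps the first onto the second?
The second image is the first cropped tightly and scaled back up.

The visible shapes are larger and the field of view is narrower; shapes near the original edges may be partly or wholly outside the frame — a crop-and-rescale.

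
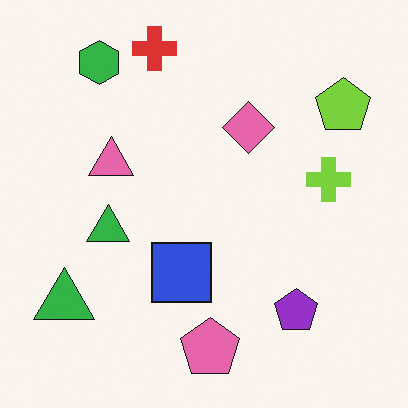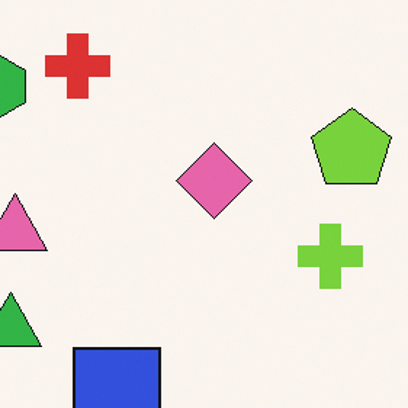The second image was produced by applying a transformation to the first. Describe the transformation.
The transformation is: cropped slightly and scaled back up.

The visible shapes are larger and the field of view is narrower; shapes near the original edges may be partly or wholly outside the frame — a crop-and-rescale.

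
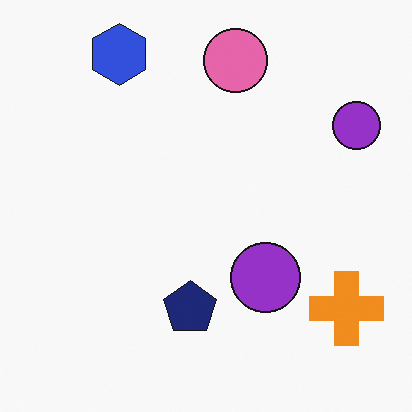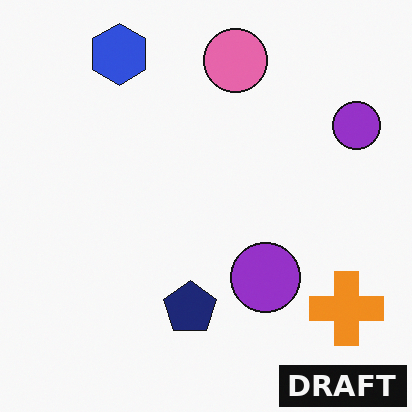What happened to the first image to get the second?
The second image is the first watermarked with the text "DRAFT" in the lower-right corner.

A dark label reading "DRAFT" appears in the lower-right corner.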